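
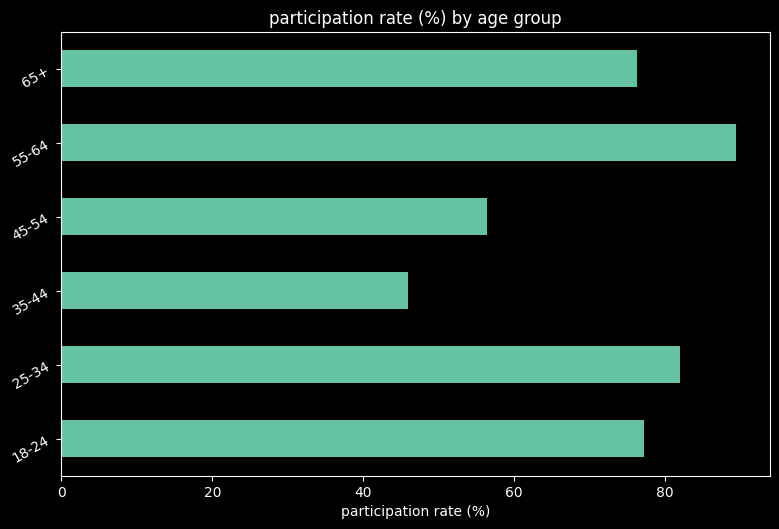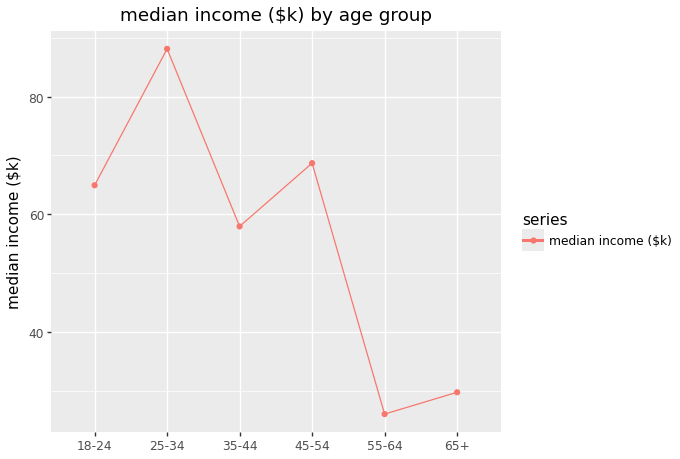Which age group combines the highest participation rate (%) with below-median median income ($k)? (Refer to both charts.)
Chart 2 median median income ($k) ≈ 60; below-median age groups: 35-44, 55-64, 65+. Among those, 55-64 has the highest participation rate (%) (≈ 90).

55-64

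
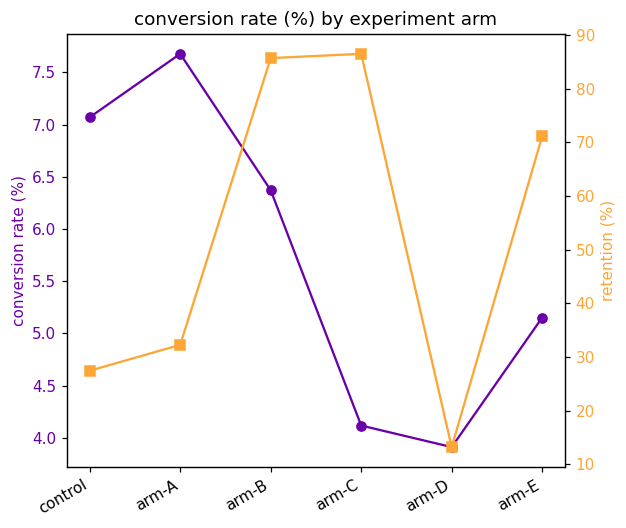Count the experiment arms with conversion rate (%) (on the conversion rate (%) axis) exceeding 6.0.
3

Above 6.0: control, arm-A, arm-B.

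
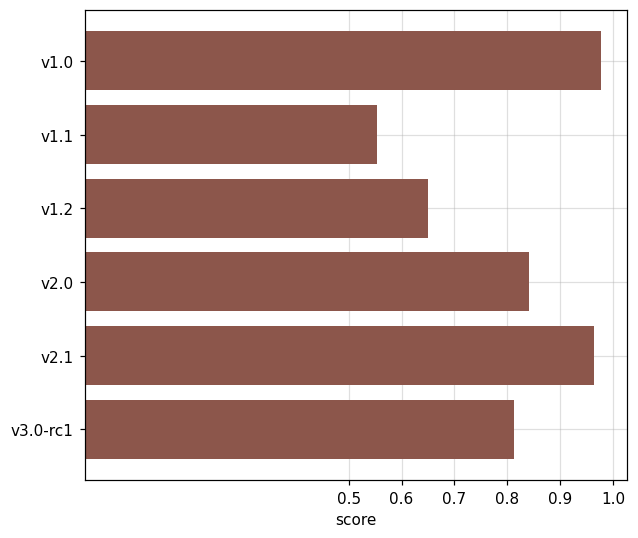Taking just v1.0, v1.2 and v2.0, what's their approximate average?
(1.0 + 0.6 + 0.8) / 3 ≈ 0.8.

≈ 0.8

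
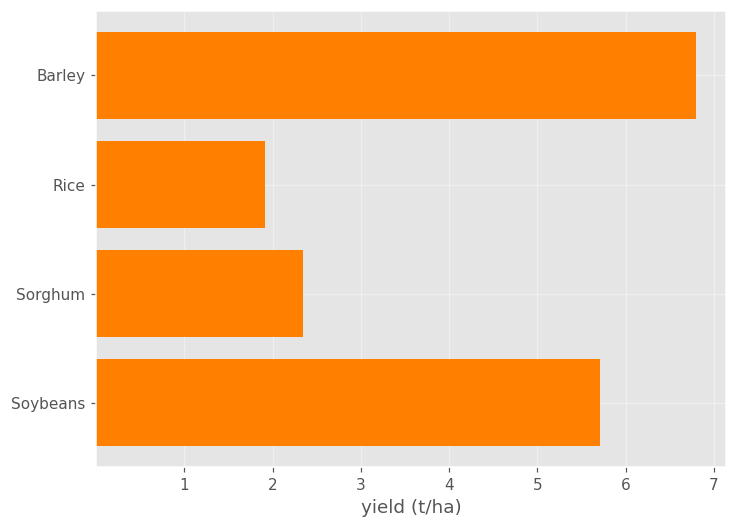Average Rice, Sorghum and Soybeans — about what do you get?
≈ 3

(2 + 2 + 6) / 3 ≈ 3.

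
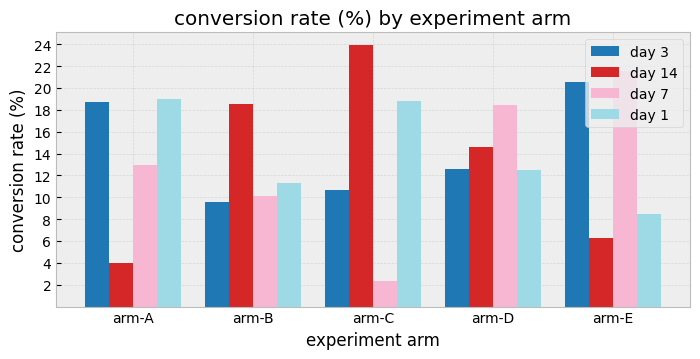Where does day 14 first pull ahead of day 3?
arm-A: day 14 ≈ 4 vs day 3 ≈ 18 (not yet); arm-B: day 14 ≈ 18 vs day 3 ≈ 10 (first crossover).

arm-B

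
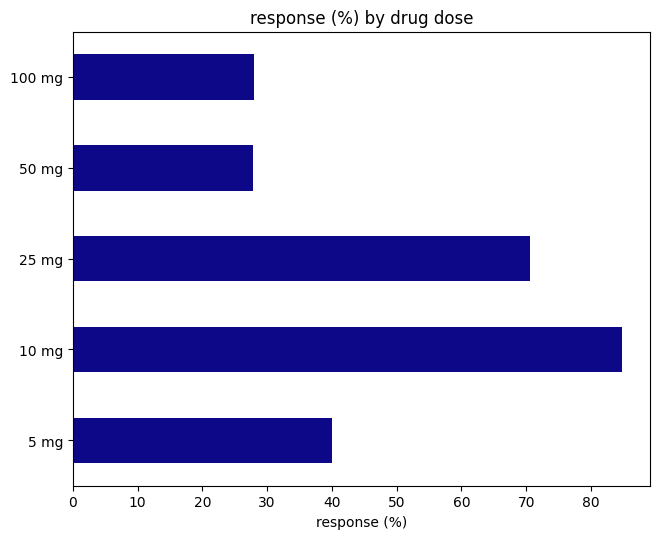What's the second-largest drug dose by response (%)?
25 mg

Top 3: 10 mg ≈ 80, 25 mg ≈ 70, 5 mg ≈ 40.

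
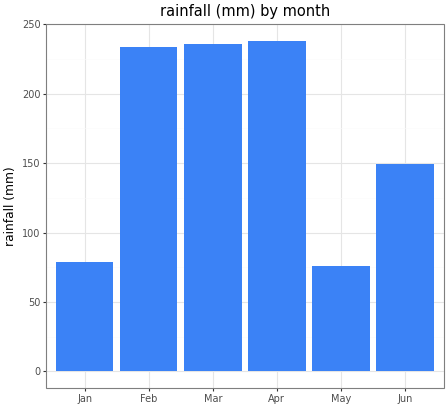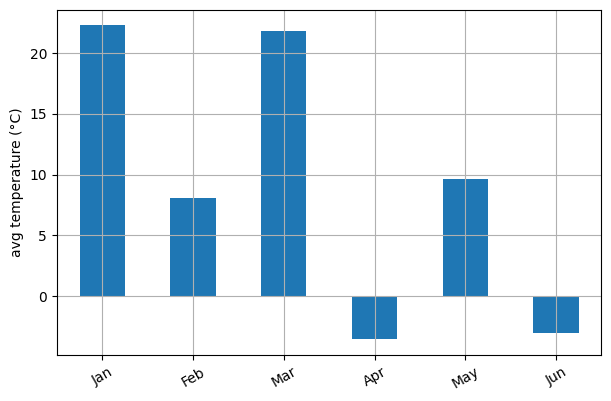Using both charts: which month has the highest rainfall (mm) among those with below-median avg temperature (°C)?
Apr

Chart 2 median avg temperature (°C) ≈ 10; below-median months: Feb, Apr, Jun. Among those, Apr has the highest rainfall (mm) (≈ 250).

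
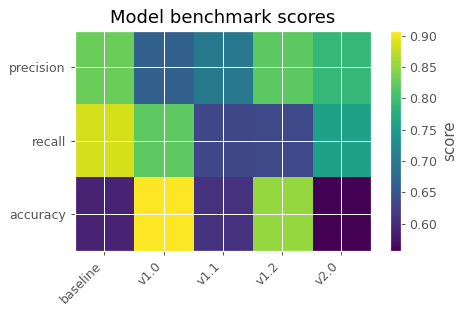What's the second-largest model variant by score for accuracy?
Top 3 for accuracy: v1.0 ≈ 0.90, v1.2 ≈ 0.85, v1.1 ≈ 0.60.

v1.2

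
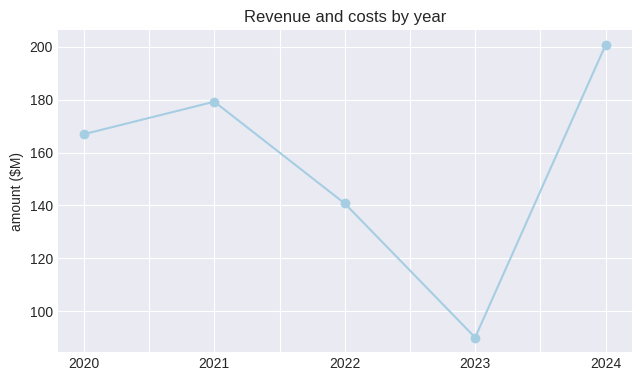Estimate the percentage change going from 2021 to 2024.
≈ +11.1%

2021 ≈ 180, 2024 ≈ 200; (200 − 180) / 180 ≈ +11.1%.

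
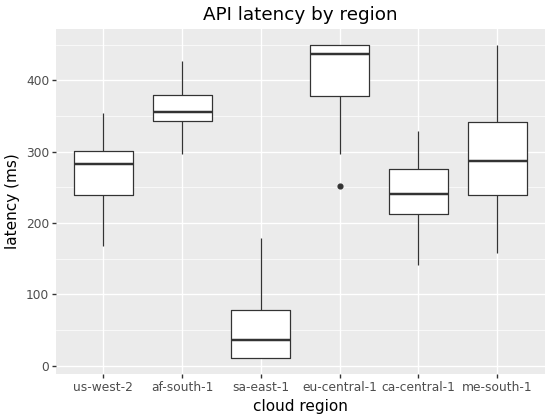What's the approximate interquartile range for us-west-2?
≈ 50

Q3 ≈ 300, Q1 ≈ 250; IQR ≈ 50.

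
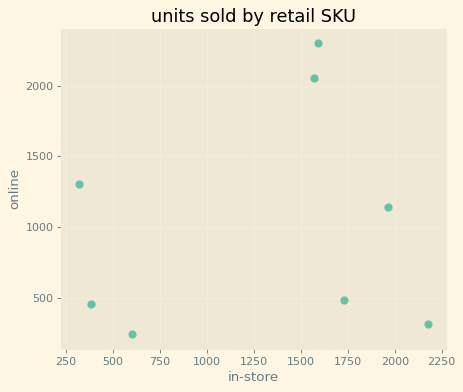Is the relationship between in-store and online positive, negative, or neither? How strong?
Points are roughly uncorrelated; weak (|r| ≈ 0.2).

no clear correlation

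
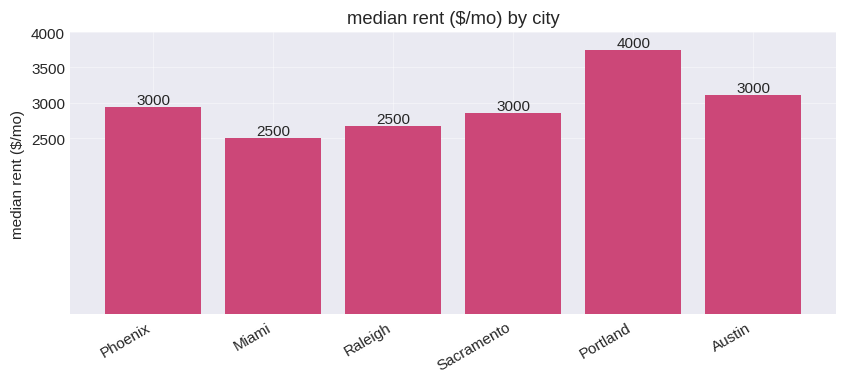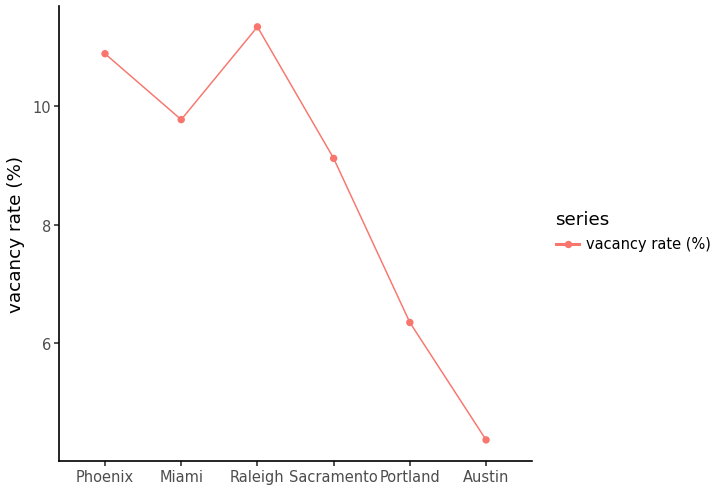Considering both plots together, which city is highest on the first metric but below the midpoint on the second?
Chart 2 median vacancy rate (%) ≈ 10; below-median cities: Sacramento, Portland, Austin. Among those, Portland has the highest median rent ($/mo) (≈ 4000).

Portland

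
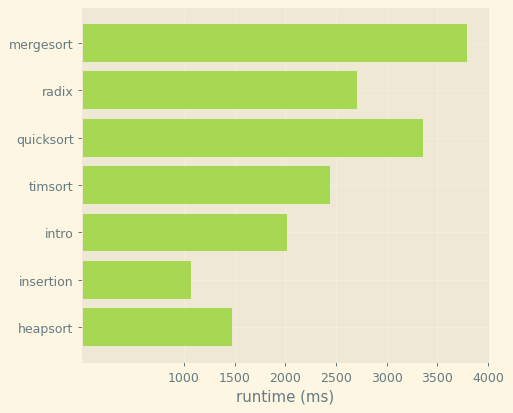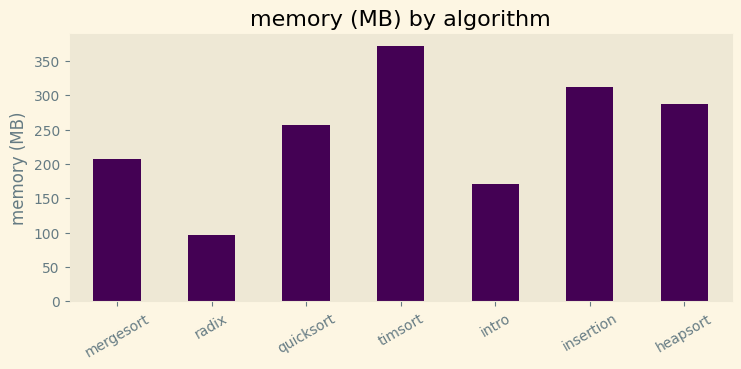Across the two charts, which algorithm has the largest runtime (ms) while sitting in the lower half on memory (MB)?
mergesort

Chart 2 median memory (MB) ≈ 250; below-median algorithms: mergesort, radix, intro. Among those, mergesort has the highest runtime (ms) (≈ 4000).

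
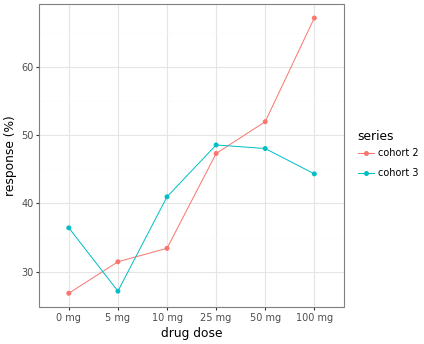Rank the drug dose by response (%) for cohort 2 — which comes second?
Top 3 for cohort 2: 100 mg ≈ 65, 50 mg ≈ 50, 25 mg ≈ 45.

50 mg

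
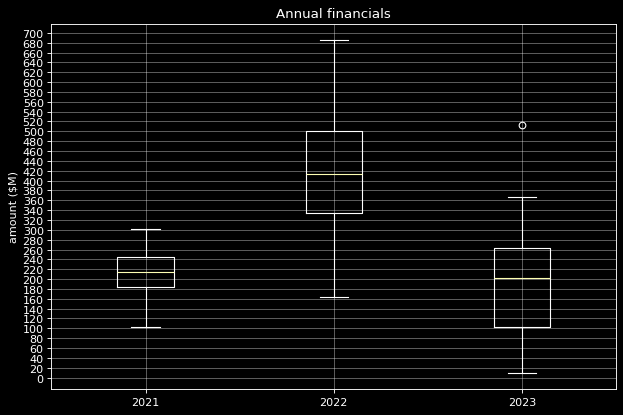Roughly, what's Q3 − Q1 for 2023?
Q3 ≈ 260, Q1 ≈ 100; IQR ≈ 160.

≈ 160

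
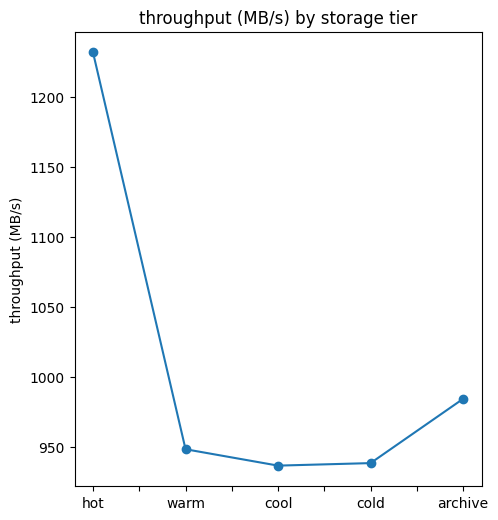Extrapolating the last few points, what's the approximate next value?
≈ 1000

Last three: 925, 950, 975 → slope ≈ 25/step → next ≈ 1000.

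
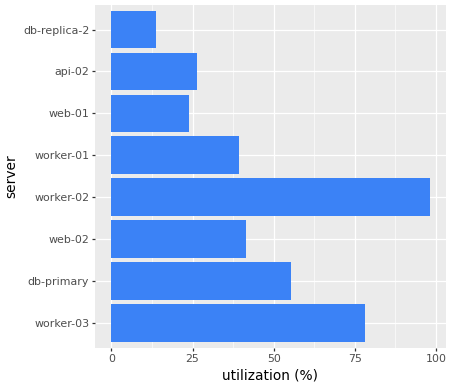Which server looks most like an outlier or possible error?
worker-02 ≈ 100; the rest sit between ≈ 10 and ≈ 80.

worker-02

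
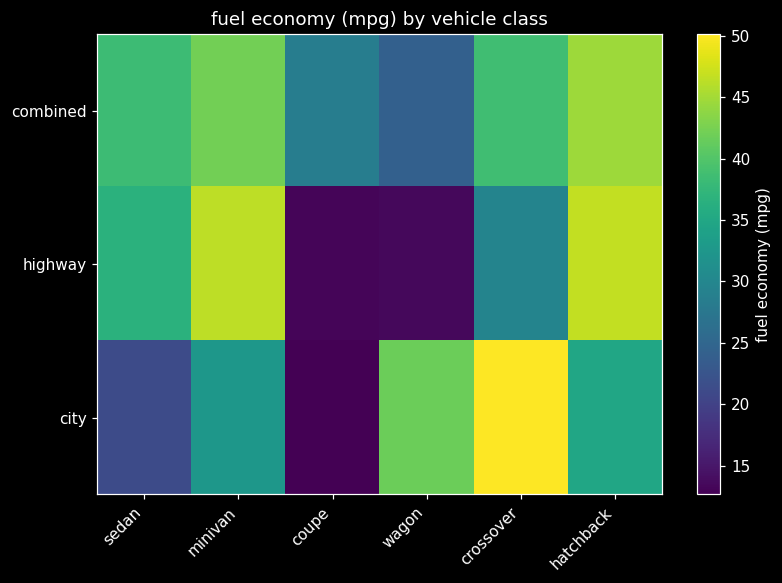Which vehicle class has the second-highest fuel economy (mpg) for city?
wagon

Top 3 for city: crossover ≈ 50, wagon ≈ 40, hatchback ≈ 35.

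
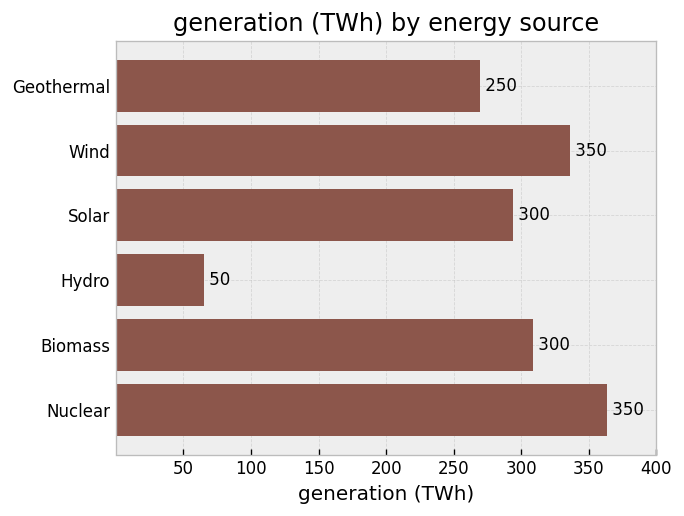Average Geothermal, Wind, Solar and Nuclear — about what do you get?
≈ 312

(250 + 350 + 300 + 350) / 4 ≈ 312.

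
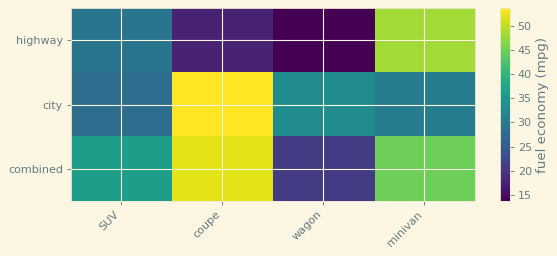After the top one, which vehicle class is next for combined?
Top 3 for combined: coupe ≈ 50, minivan ≈ 45, SUV ≈ 35.

minivan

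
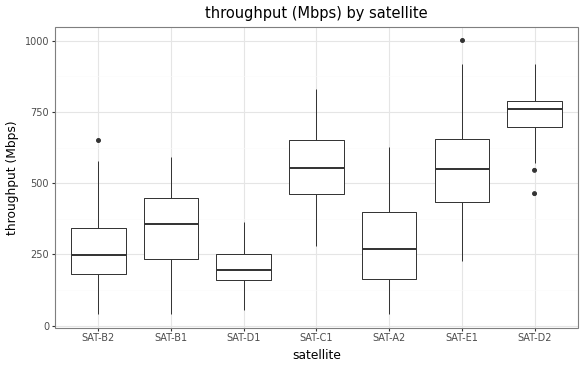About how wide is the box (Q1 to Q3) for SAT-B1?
≈ 200

Q3 ≈ 450, Q1 ≈ 250; IQR ≈ 200.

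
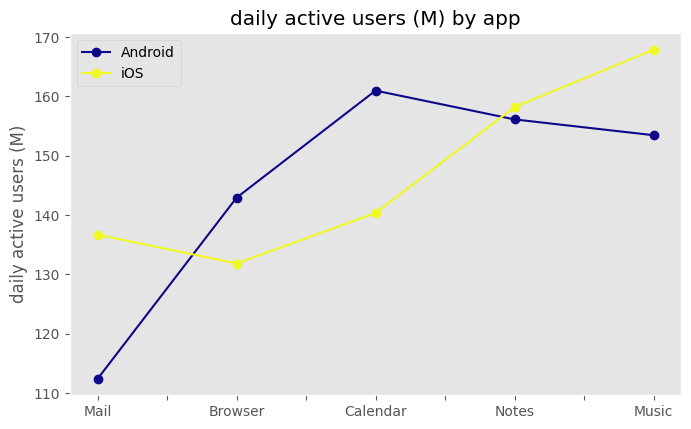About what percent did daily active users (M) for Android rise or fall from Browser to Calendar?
Browser ≈ 145, Calendar ≈ 160; (160 − 145) / 145 ≈ +10.3%.

≈ +10.3%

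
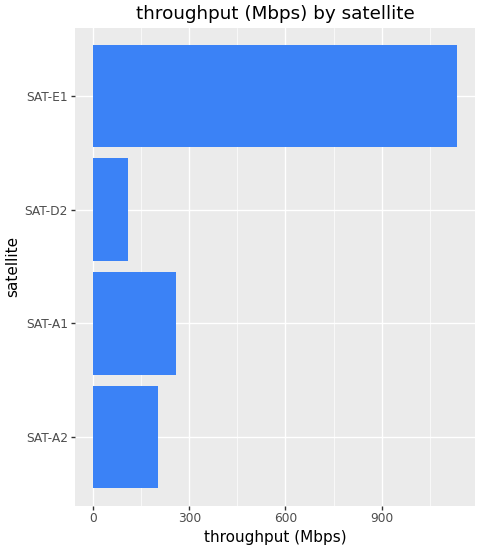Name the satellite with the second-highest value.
Top 3: SAT-E1 ≈ 1100, SAT-A1 ≈ 300, SAT-A2 ≈ 200.

SAT-A1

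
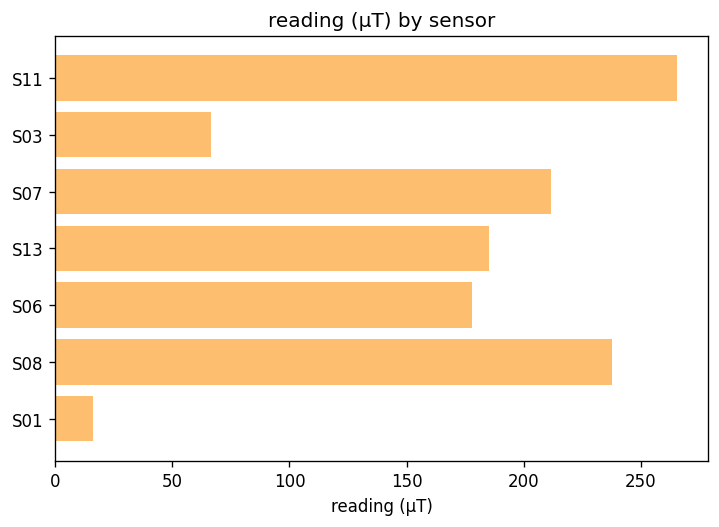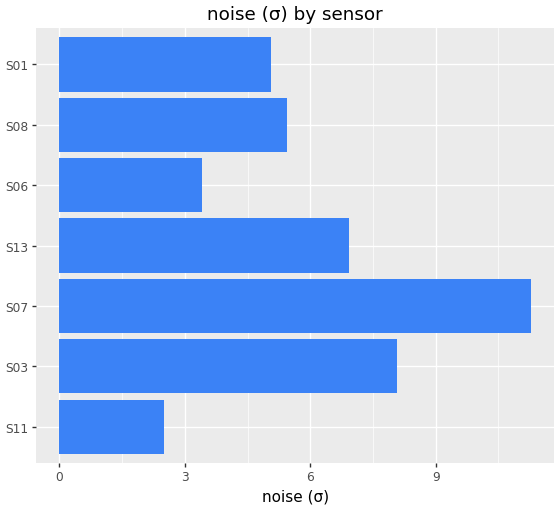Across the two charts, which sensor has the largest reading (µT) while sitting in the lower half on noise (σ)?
S11

Chart 2 median noise (σ) ≈ 6; below-median sensors: S11, S06, S01. Among those, S11 has the highest reading (µT) (≈ 275).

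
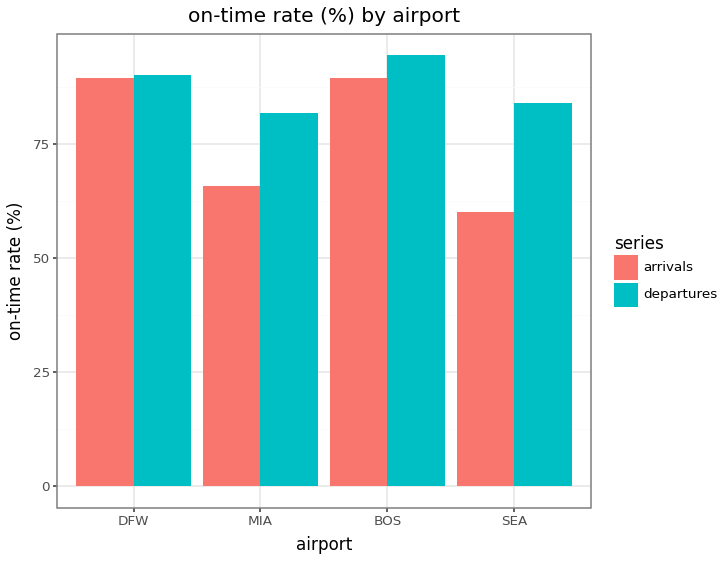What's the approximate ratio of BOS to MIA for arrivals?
BOS ≈ 90, MIA ≈ 70; 90/70 ≈ 1.29.

≈ 1.29×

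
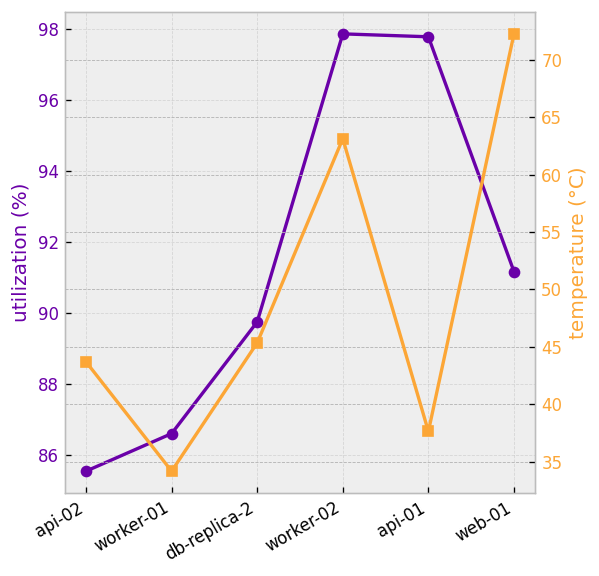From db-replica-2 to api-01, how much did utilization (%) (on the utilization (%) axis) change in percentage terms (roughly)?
db-replica-2 ≈ 90, api-01 ≈ 98; (98 − 90) / 90 ≈ +8.9%.

≈ +8.9%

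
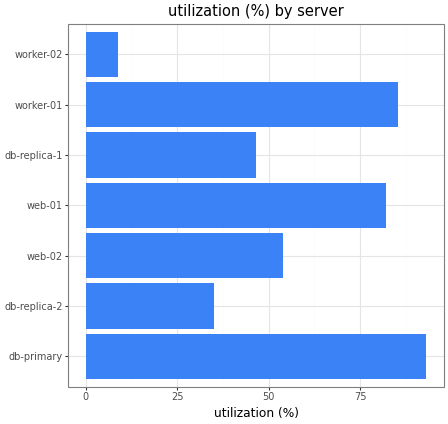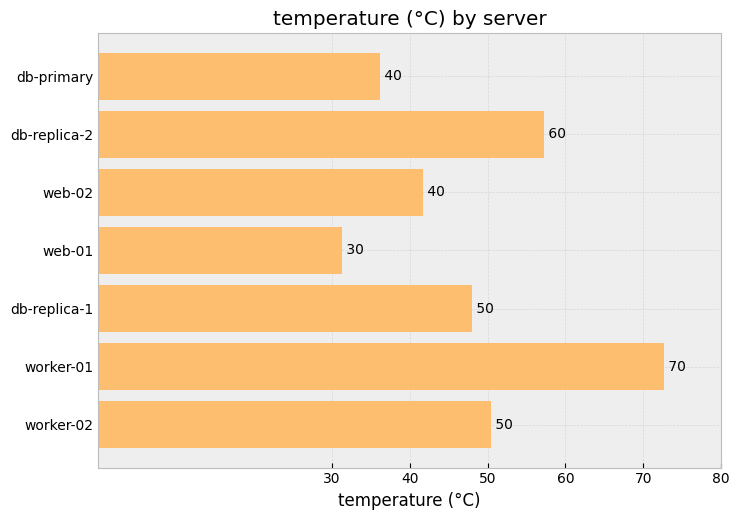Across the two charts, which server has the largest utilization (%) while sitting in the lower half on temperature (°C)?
db-primary

Chart 2 median temperature (°C) ≈ 50; below-median servers: db-primary, web-02, web-01. Among those, db-primary has the highest utilization (%) (≈ 90).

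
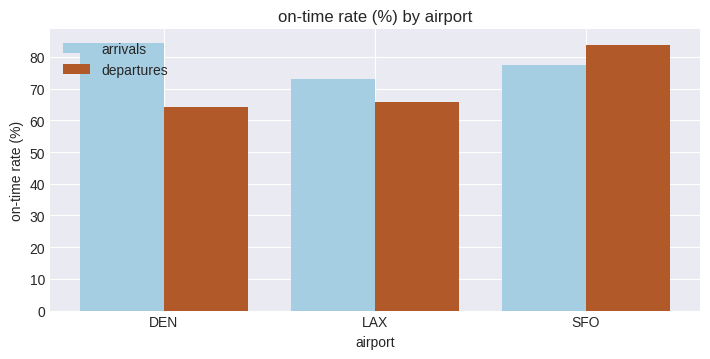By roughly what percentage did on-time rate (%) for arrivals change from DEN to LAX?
DEN ≈ 80, LAX ≈ 70; (70 − 80) / 80 ≈ -12.5%.

≈ -12.5%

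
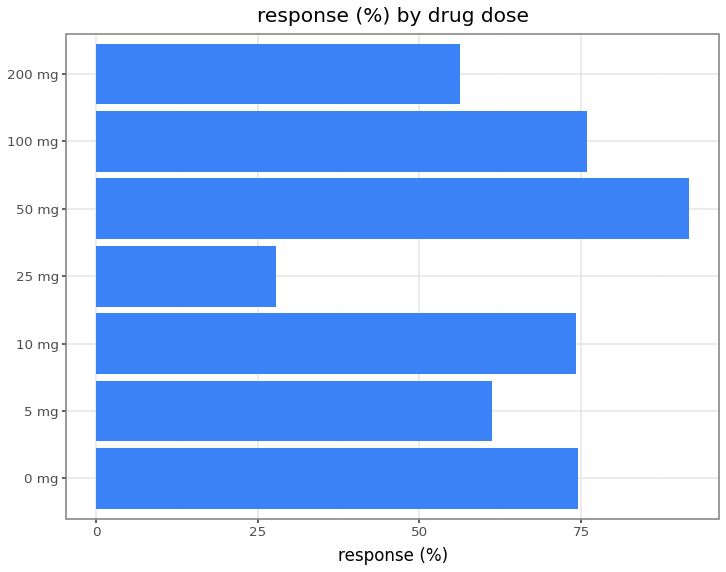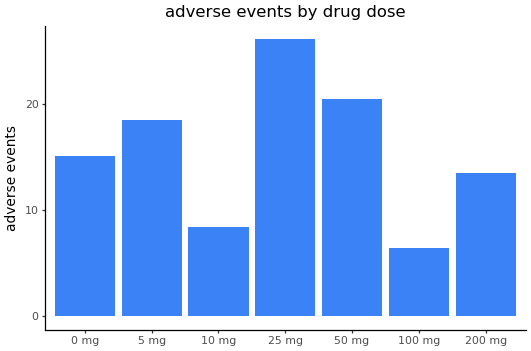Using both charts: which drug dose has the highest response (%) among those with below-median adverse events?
100 mg

Chart 2 median adverse events ≈ 15; below-median drug doses: 10 mg, 100 mg, 200 mg. Among those, 100 mg has the highest response (%) (≈ 80).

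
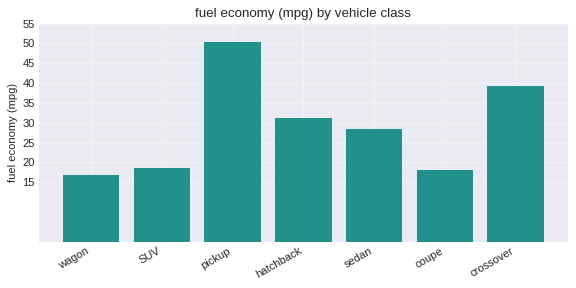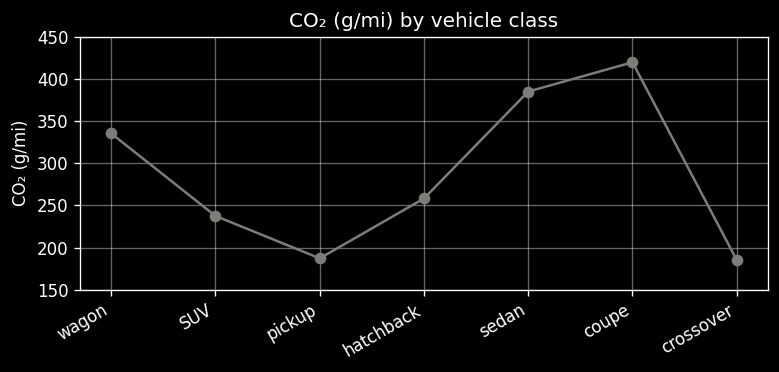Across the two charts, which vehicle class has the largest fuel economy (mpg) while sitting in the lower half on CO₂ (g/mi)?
Chart 2 median CO₂ (g/mi) ≈ 250; below-median vehicle classes: SUV, pickup, crossover. Among those, pickup has the highest fuel economy (mpg) (≈ 50).

pickup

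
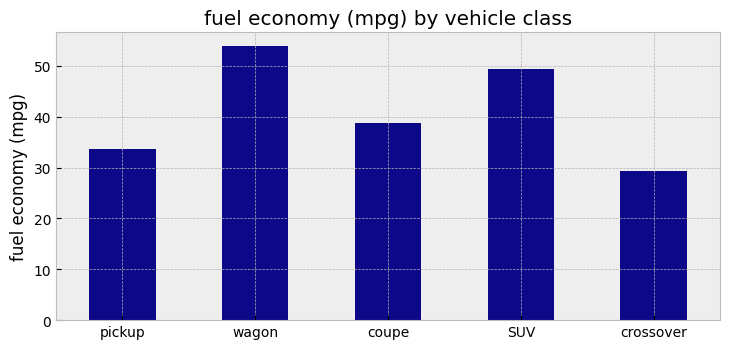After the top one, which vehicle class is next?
Top 3: wagon ≈ 55, SUV ≈ 50, coupe ≈ 40.

SUV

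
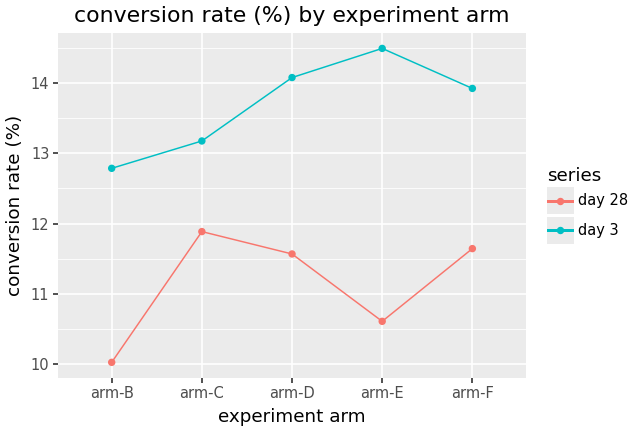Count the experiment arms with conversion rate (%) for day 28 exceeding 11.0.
3

Above 11.0: arm-C, arm-D, arm-F.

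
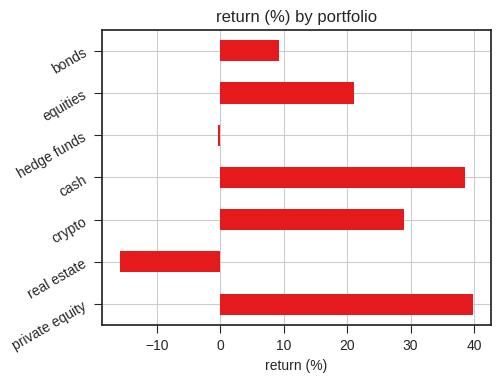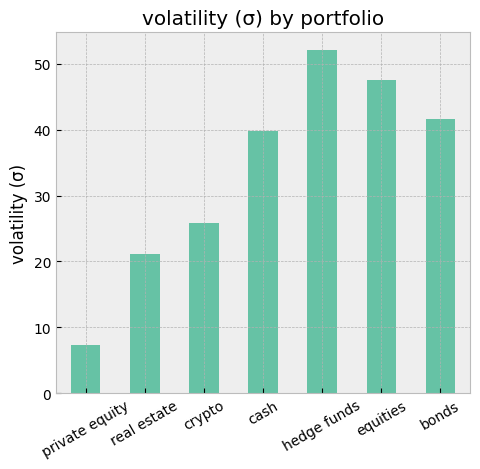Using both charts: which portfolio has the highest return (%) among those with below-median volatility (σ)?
private equity

Chart 2 median volatility (σ) ≈ 40; below-median portfolios: private equity, real estate, crypto. Among those, private equity has the highest return (%) (≈ 40).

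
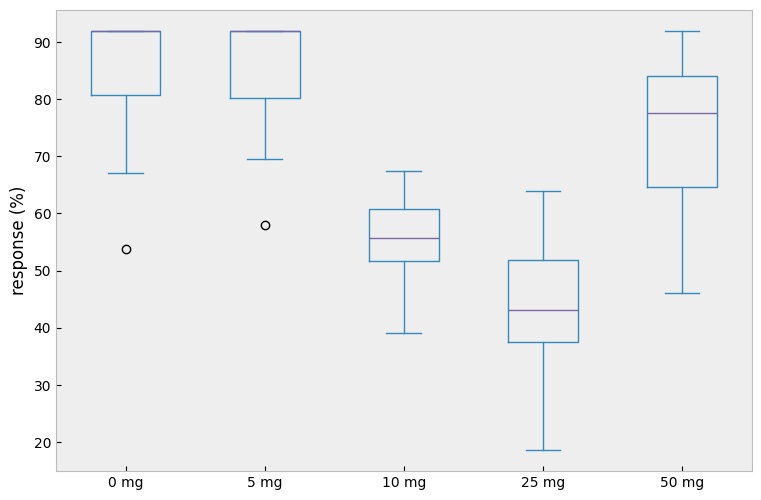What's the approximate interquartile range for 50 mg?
≈ 20

Q3 ≈ 85, Q1 ≈ 65; IQR ≈ 20.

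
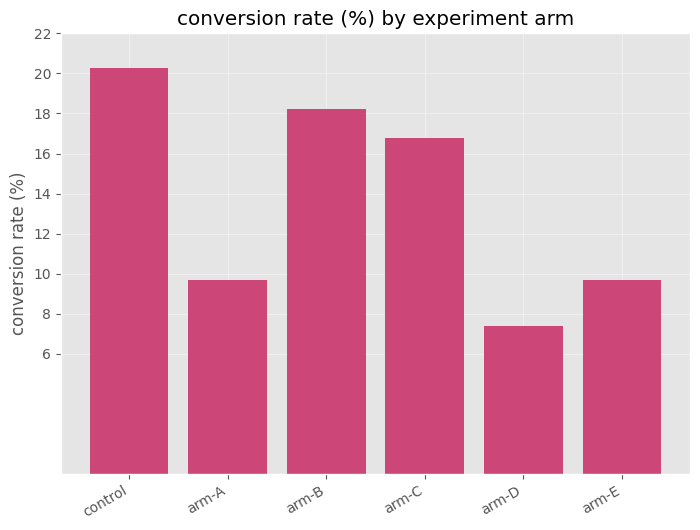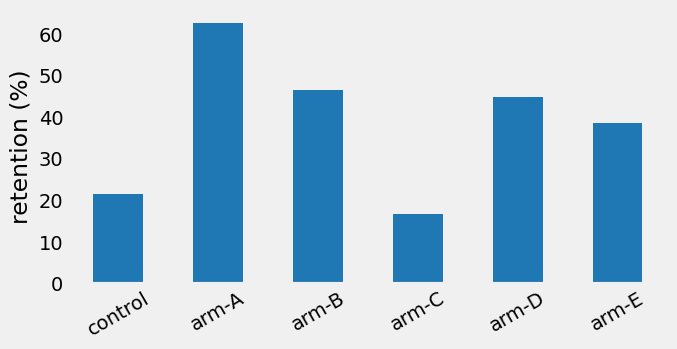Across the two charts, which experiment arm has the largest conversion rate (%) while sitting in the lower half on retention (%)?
control

Chart 2 median retention (%) ≈ 40; below-median experiment arms: control, arm-C, arm-E. Among those, control has the highest conversion rate (%) (≈ 20).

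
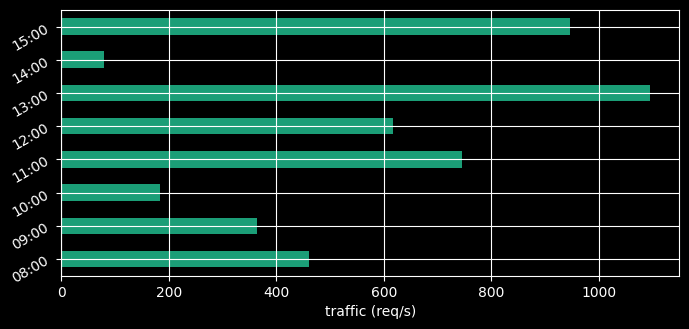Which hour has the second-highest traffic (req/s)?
15:00

Top 3: 13:00 ≈ 1100, 15:00 ≈ 900, 11:00 ≈ 700.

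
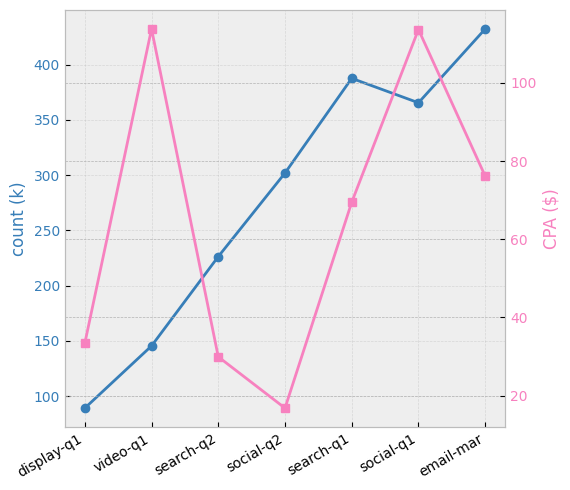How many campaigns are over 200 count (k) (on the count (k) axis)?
5

Above 200: search-q2, social-q2, search-q1, social-q1, email-mar.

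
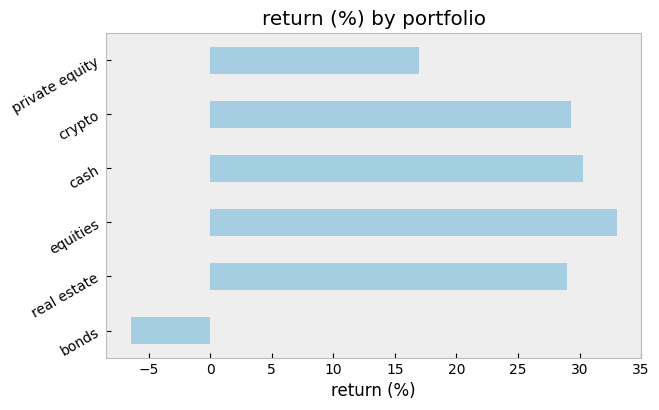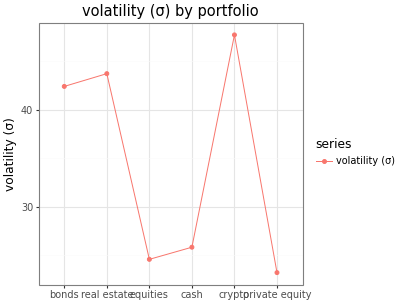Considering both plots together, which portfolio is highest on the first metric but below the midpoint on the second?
equities

Chart 2 median volatility (σ) ≈ 35; below-median portfolios: equities, cash, private equity. Among those, equities has the highest return (%) (≈ 35).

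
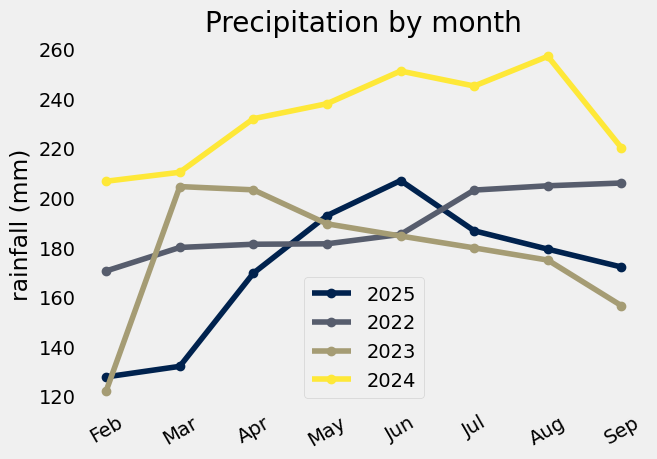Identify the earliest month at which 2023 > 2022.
Mar

Feb: 2023 ≈ 120 vs 2022 ≈ 180 (not yet); Mar: 2023 ≈ 200 vs 2022 ≈ 180 (first crossover).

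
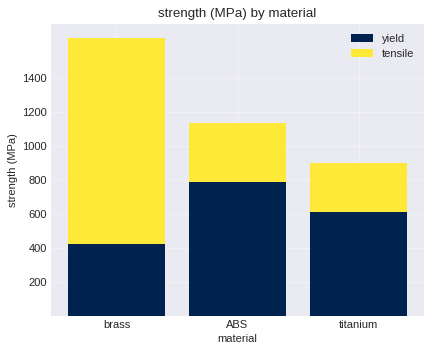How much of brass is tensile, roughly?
tensile top ≈ 1600, bottom ≈ 400; segment ≈ 1200.

≈ 1200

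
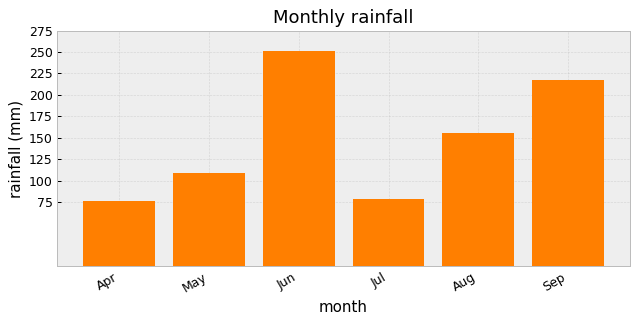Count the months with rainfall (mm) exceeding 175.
Above 175: Jun, Sep.

2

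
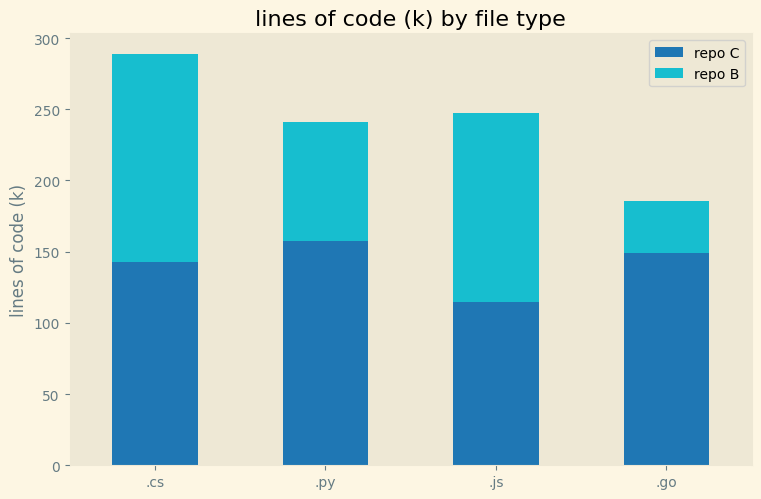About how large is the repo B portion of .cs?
≈ 150

repo B top ≈ 300, bottom ≈ 150; segment ≈ 150.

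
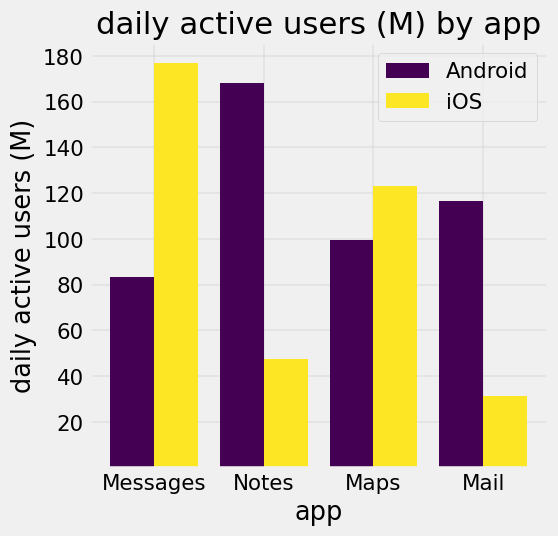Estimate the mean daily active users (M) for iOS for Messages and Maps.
≈ 150

(180 + 120) / 2 ≈ 150.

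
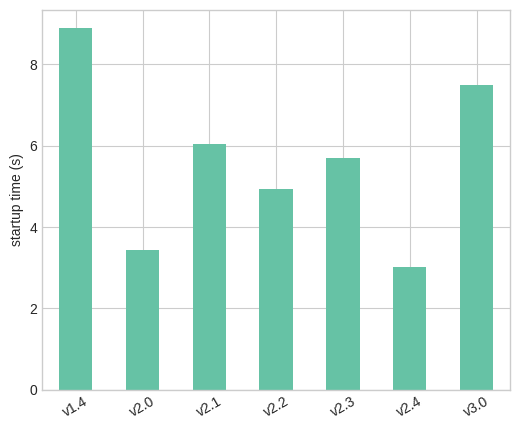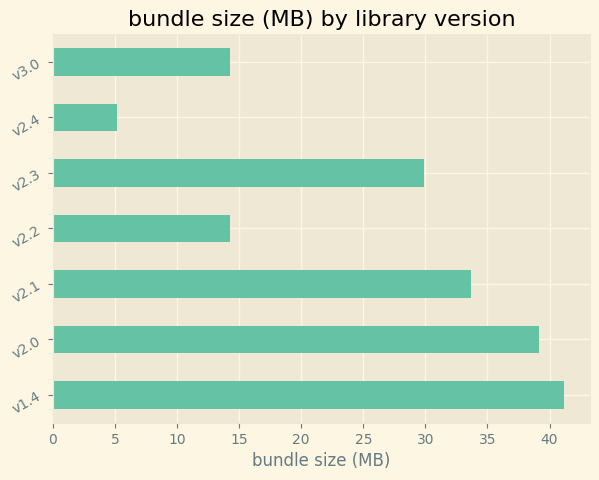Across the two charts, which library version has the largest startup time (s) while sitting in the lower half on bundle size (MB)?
v3.0

Chart 2 median bundle size (MB) ≈ 30; below-median library versions: v2.2, v2.4, v3.0. Among those, v3.0 has the highest startup time (s) (≈ 7).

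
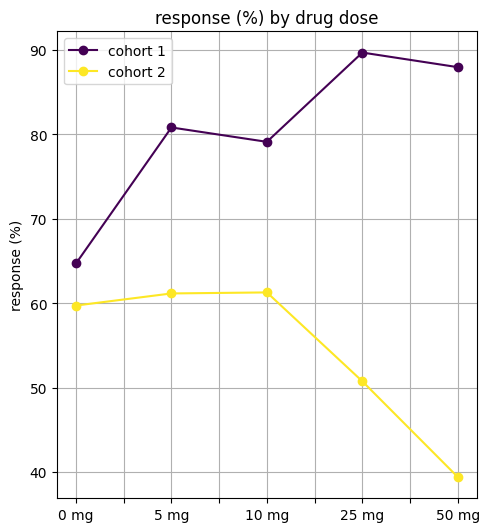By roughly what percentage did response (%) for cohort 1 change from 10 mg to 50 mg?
10 mg ≈ 80, 50 mg ≈ 90; (90 − 80) / 80 ≈ +12.5%.

≈ +12.5%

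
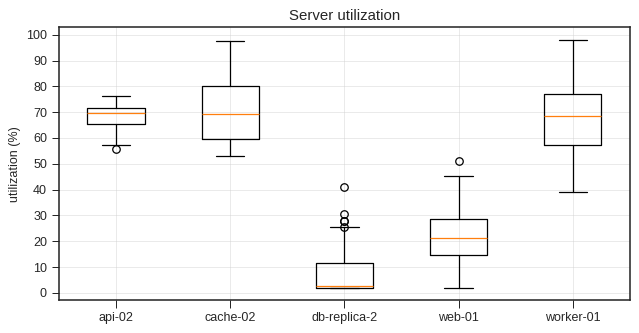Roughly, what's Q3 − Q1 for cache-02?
≈ 20

Q3 ≈ 80, Q1 ≈ 60; IQR ≈ 20.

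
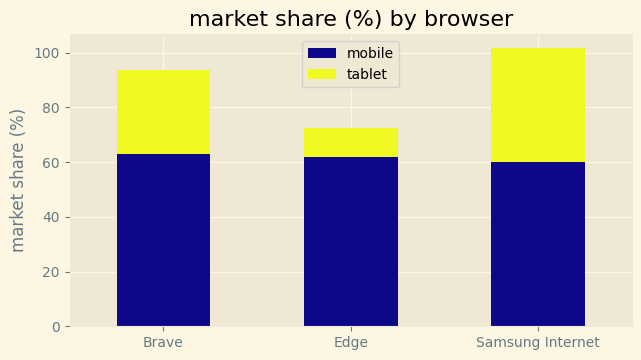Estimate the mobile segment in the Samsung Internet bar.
≈ 60

mobile top ≈ 60, bottom ≈ 0; segment ≈ 60.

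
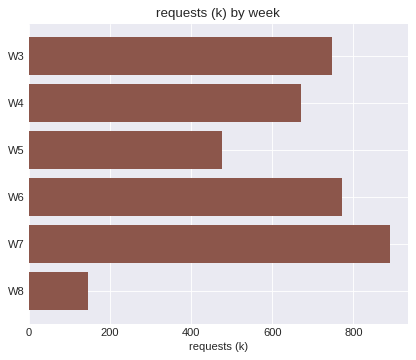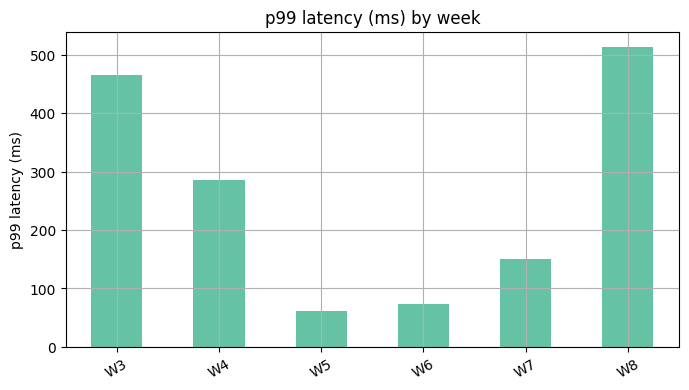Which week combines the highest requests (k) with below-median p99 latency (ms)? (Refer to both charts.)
W7

Chart 2 median p99 latency (ms) ≈ 200; below-median weeks: W5, W6, W7. Among those, W7 has the highest requests (k) (≈ 900).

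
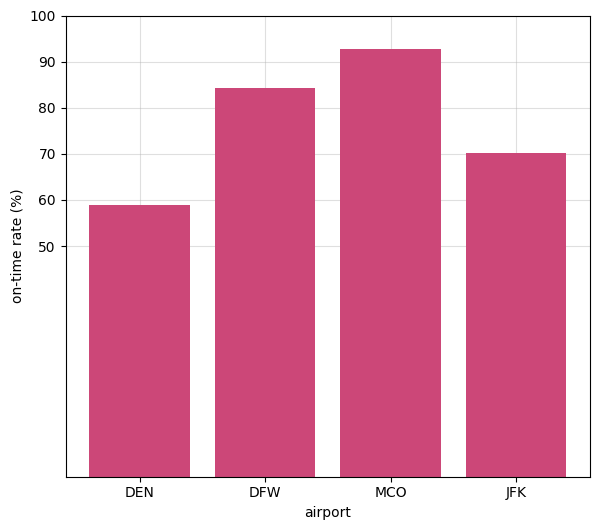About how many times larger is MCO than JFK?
≈ 1.29×

MCO ≈ 90, JFK ≈ 70; 90/70 ≈ 1.29.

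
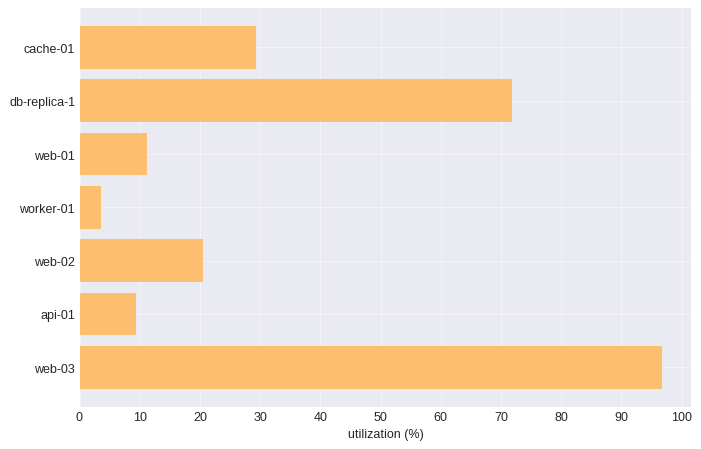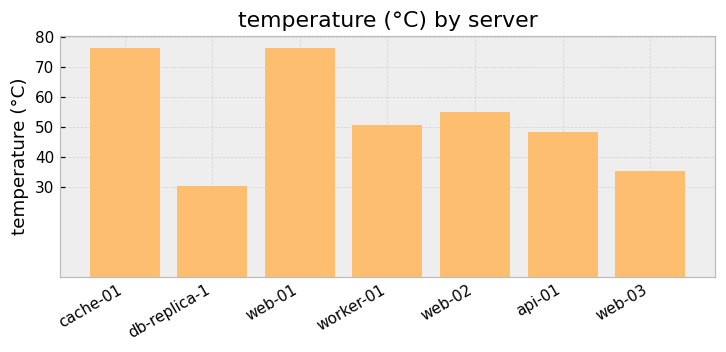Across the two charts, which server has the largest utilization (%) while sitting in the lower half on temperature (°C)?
web-03

Chart 2 median temperature (°C) ≈ 50; below-median servers: db-replica-1, api-01, web-03. Among those, web-03 has the highest utilization (%) (≈ 100).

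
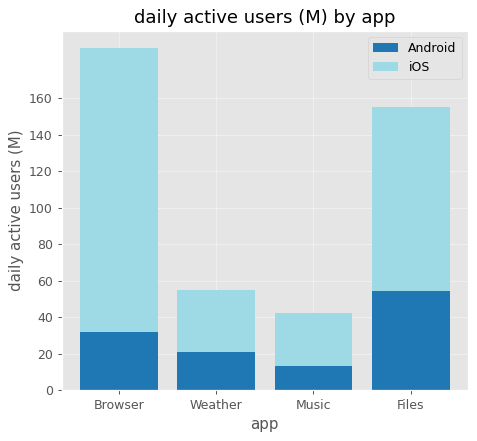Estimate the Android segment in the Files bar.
Android top ≈ 60, bottom ≈ 0; segment ≈ 60.

≈ 60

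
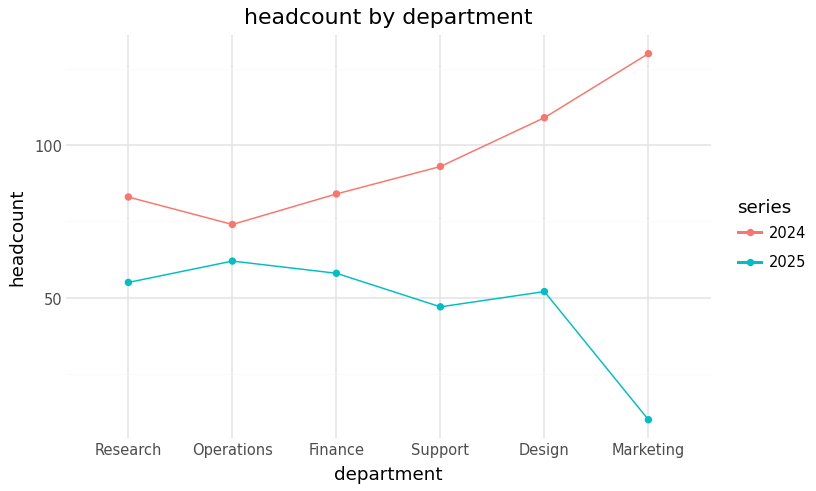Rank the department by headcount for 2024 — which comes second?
Design

Top 3 for 2024: Marketing ≈ 130, Design ≈ 110, Support ≈ 90.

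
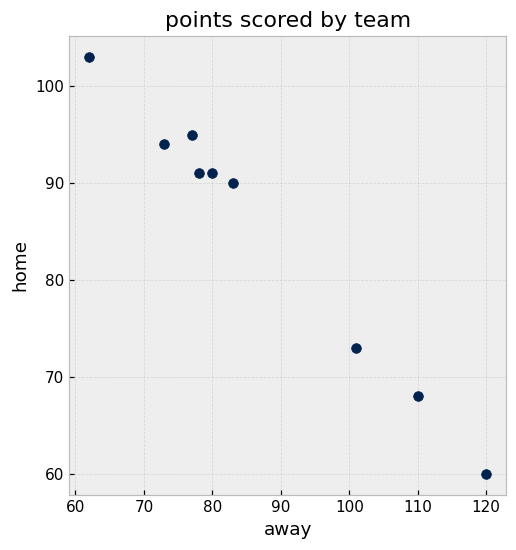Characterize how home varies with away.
Points are negatively correlated; strong (|r| ≈ 1.0).

negative, strong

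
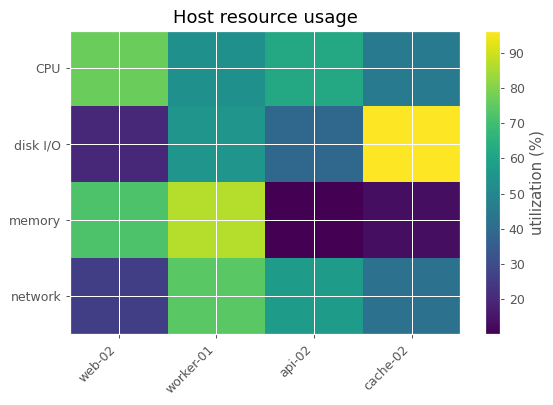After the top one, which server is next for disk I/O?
Top 3 for disk I/O: cache-02 ≈ 100, worker-01 ≈ 60, api-02 ≈ 40.

worker-01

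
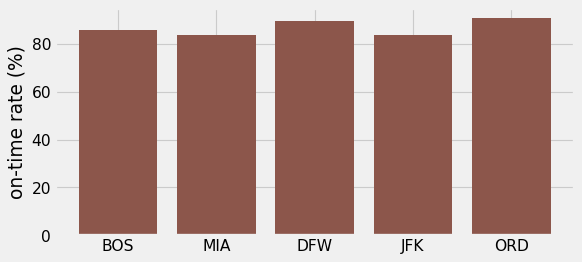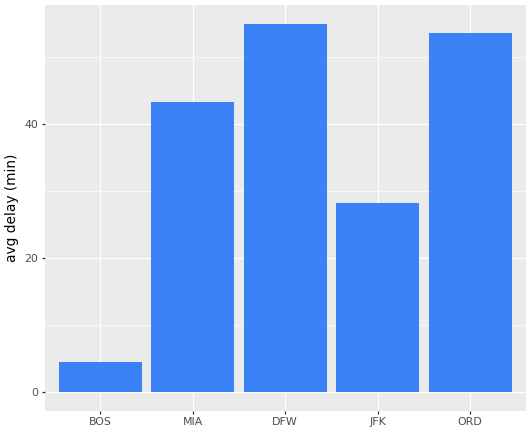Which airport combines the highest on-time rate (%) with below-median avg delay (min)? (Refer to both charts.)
BOS

Chart 2 median avg delay (min) ≈ 40; below-median airports: BOS, JFK. Among those, BOS has the highest on-time rate (%) (≈ 90).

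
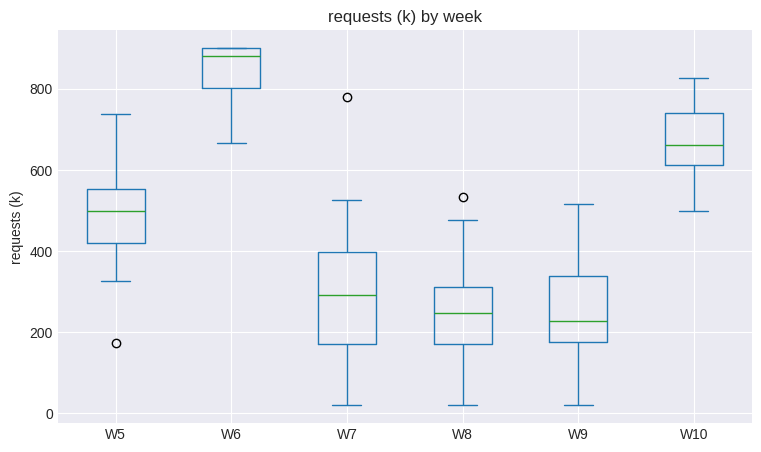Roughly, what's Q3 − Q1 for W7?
Q3 ≈ 400, Q1 ≈ 200; IQR ≈ 200.

≈ 200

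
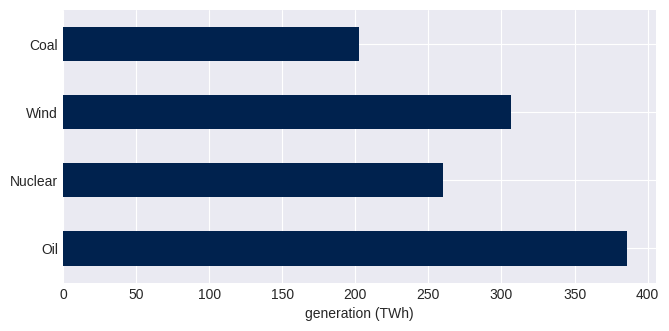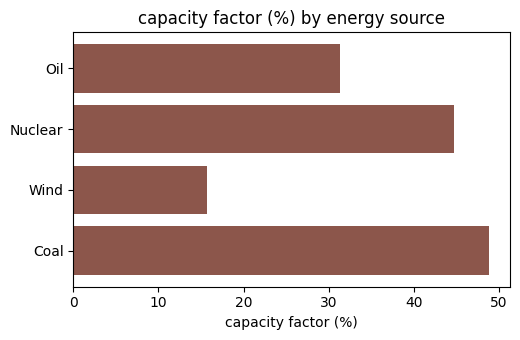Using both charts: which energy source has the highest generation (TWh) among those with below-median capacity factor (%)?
Oil

Chart 2 median capacity factor (%) ≈ 40; below-median energy sources: Oil, Wind. Among those, Oil has the highest generation (TWh) (≈ 400).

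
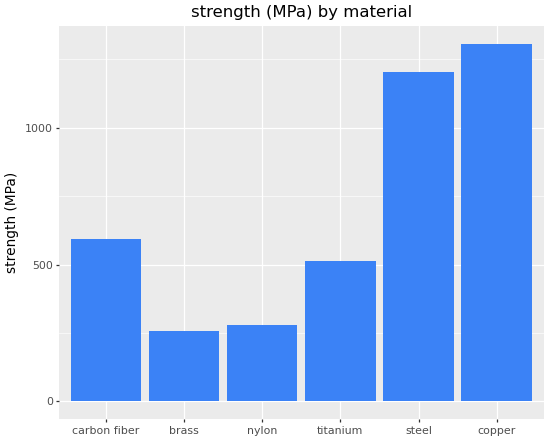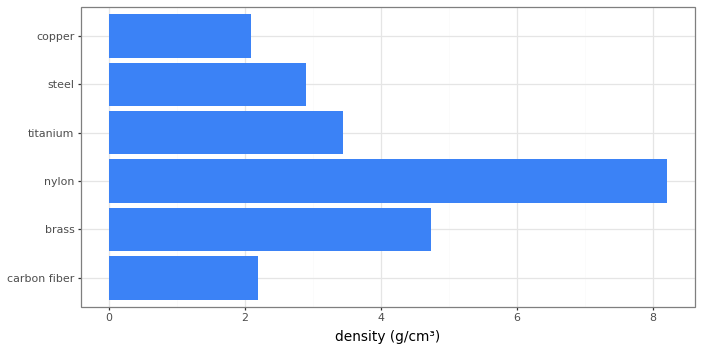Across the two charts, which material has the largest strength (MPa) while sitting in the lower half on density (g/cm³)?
Chart 2 median density (g/cm³) ≈ 3; below-median materials: carbon fiber, steel, copper. Among those, copper has the highest strength (MPa) (≈ 1400).

copper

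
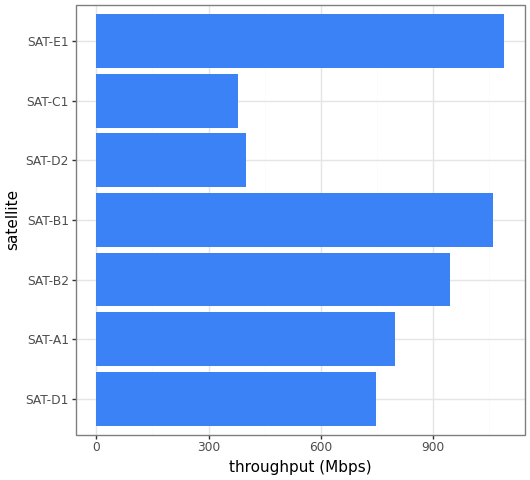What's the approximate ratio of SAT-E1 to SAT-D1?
SAT-E1 ≈ 1100, SAT-D1 ≈ 700; 1100/700 ≈ 1.57.

≈ 1.57×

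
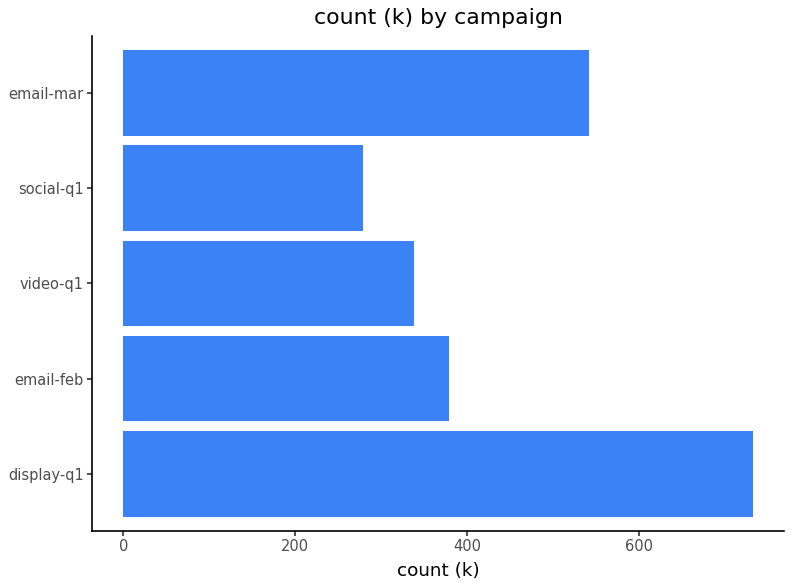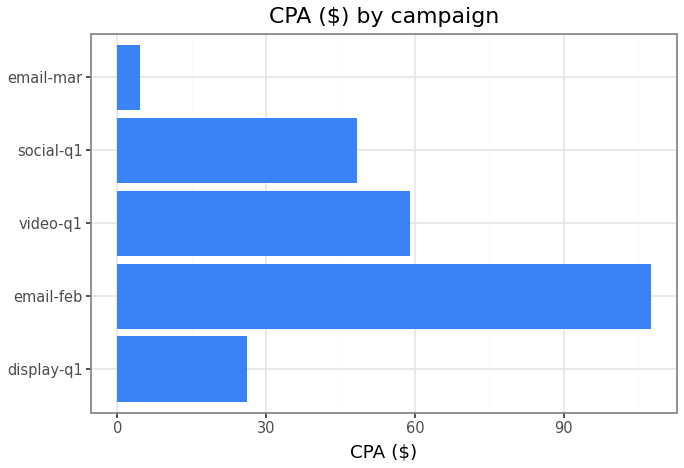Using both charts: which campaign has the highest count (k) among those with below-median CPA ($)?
display-q1

Chart 2 median CPA ($) ≈ 50; below-median campaigns: display-q1, email-mar. Among those, display-q1 has the highest count (k) (≈ 700).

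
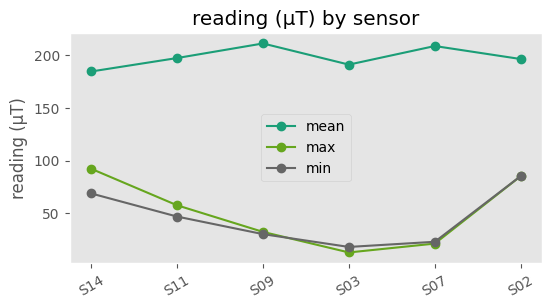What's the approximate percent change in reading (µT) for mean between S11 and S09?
S11 ≈ 200, S09 ≈ 220; (220 − 200) / 200 ≈ +10%.

≈ +10%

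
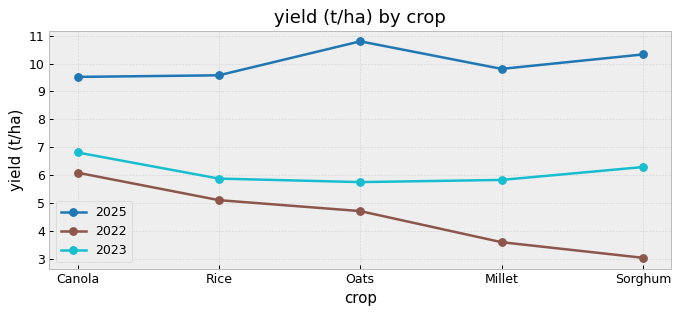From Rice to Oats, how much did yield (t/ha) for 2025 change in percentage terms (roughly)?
≈ +10%

Rice ≈ 10, Oats ≈ 11; (11 − 10) / 10 ≈ +10%.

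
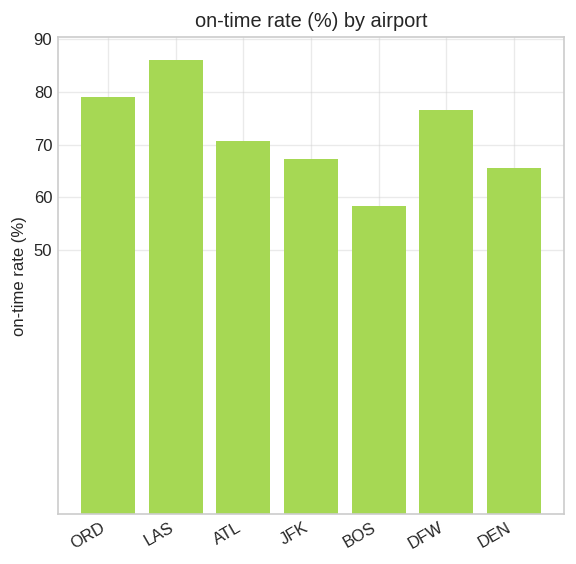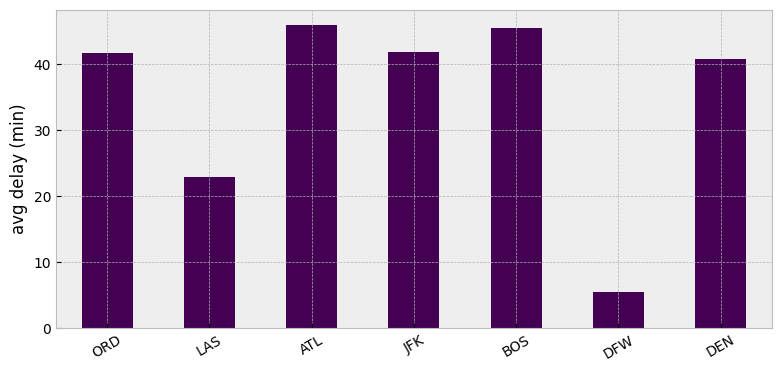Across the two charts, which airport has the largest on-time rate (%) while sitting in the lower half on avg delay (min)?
Chart 2 median avg delay (min) ≈ 40; below-median airports: LAS, DFW, DEN. Among those, LAS has the highest on-time rate (%) (≈ 90).

LAS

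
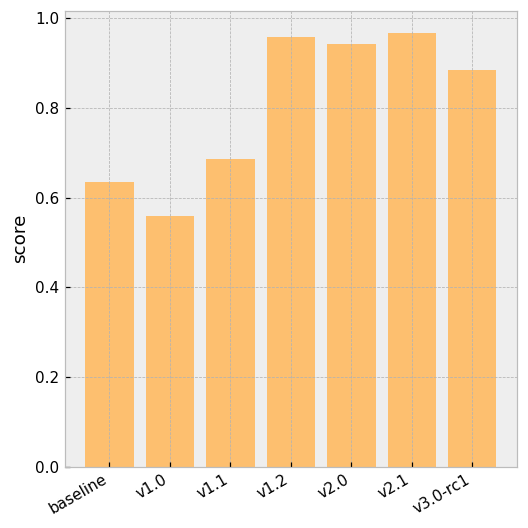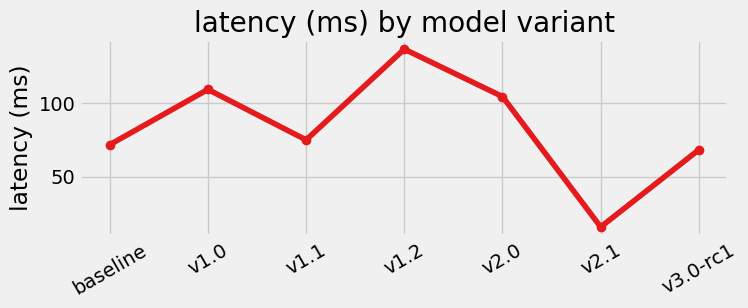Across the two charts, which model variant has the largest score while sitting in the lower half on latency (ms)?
Chart 2 median latency (ms) ≈ 80; below-median model variants: baseline, v2.1, v3.0-rc1. Among those, v2.1 has the highest score (≈ 1).

v2.1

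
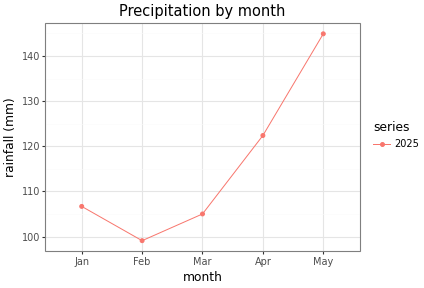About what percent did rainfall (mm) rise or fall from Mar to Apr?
Mar ≈ 105, Apr ≈ 120; (120 − 105) / 105 ≈ +14.3%.

≈ +14.3%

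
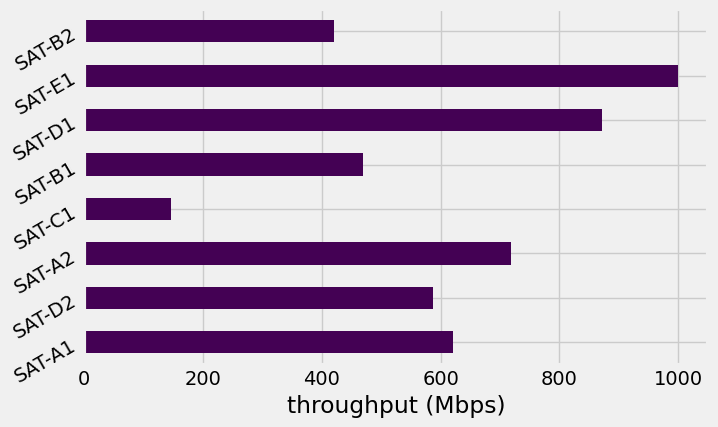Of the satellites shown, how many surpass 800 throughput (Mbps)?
2

Above 800: SAT-D1, SAT-E1.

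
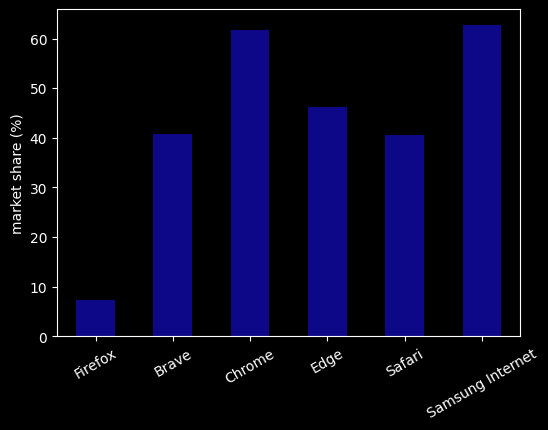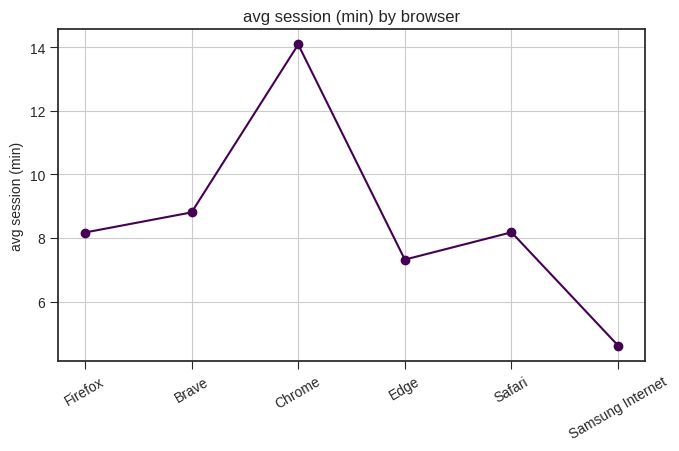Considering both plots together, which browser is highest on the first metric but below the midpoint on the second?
Samsung Internet

Chart 2 median avg session (min) ≈ 8; below-median browsers: Firefox, Edge, Samsung Internet. Among those, Samsung Internet has the highest market share (%) (≈ 60).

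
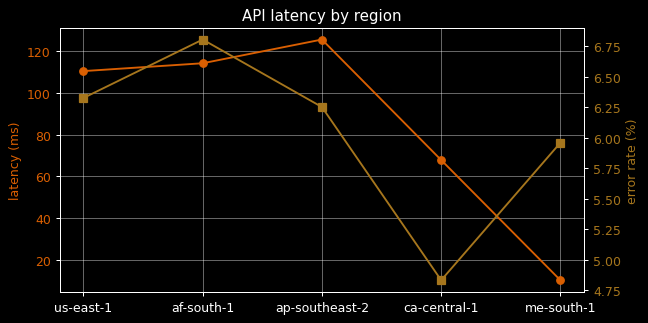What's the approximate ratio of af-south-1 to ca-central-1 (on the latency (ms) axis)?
≈ 1.57×

af-south-1 ≈ 110, ca-central-1 ≈ 70; 110/70 ≈ 1.57.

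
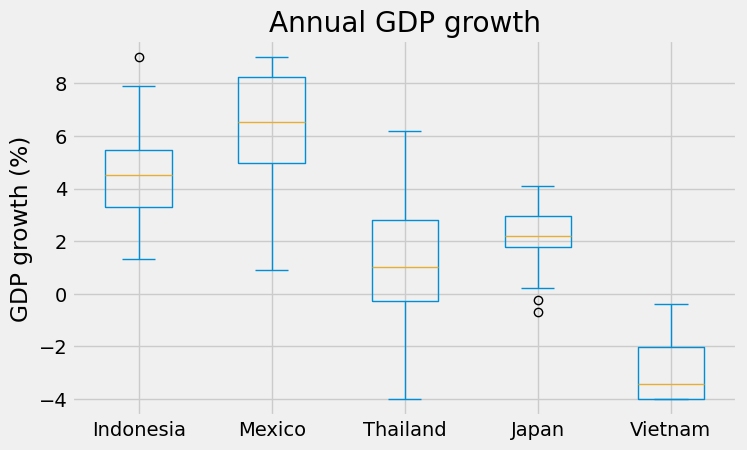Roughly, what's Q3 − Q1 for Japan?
≈ 1

Q3 ≈ 3, Q1 ≈ 2; IQR ≈ 1.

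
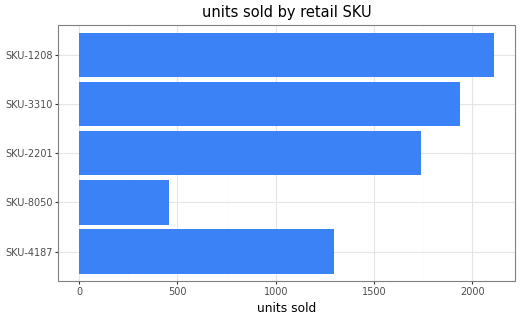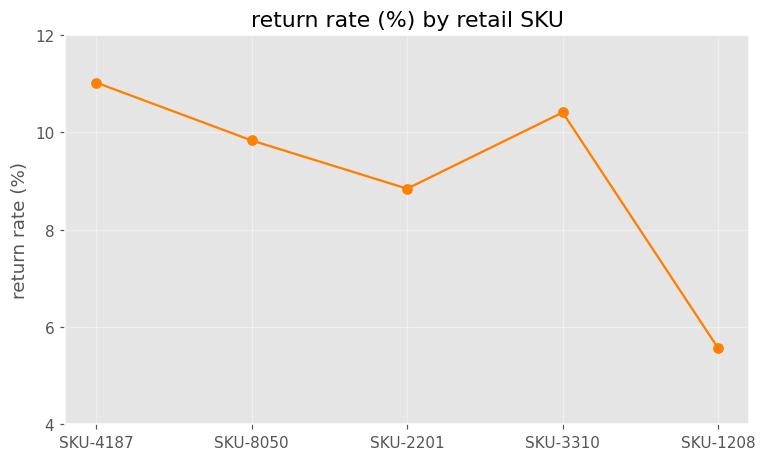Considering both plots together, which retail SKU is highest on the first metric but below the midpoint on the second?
Chart 2 median return rate (%) ≈ 10; below-median retail SKUs: SKU-2201, SKU-1208. Among those, SKU-1208 has the highest units sold (≈ 2200).

SKU-1208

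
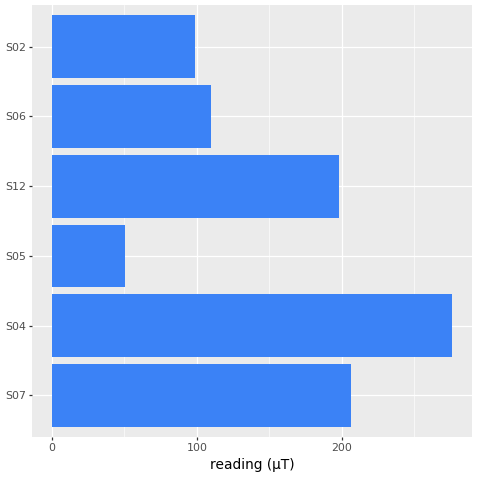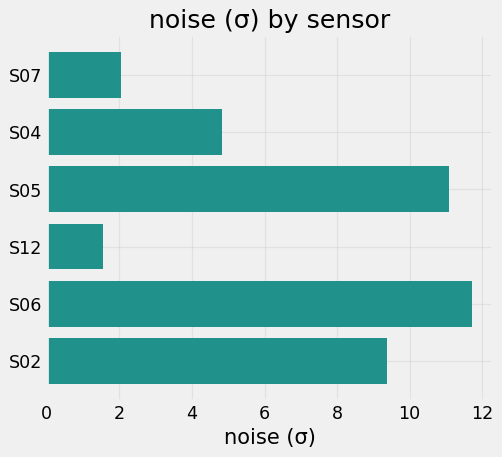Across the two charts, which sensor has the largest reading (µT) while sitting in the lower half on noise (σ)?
Chart 2 median noise (σ) ≈ 8; below-median sensors: S07, S04, S12. Among those, S04 has the highest reading (µT) (≈ 300).

S04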